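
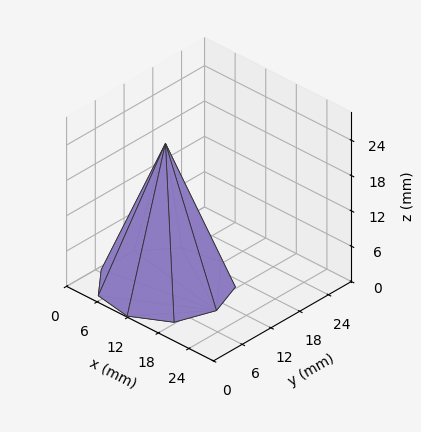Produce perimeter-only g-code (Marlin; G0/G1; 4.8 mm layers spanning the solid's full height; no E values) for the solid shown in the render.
Reading the render: the shape is a regular 9-sided pyramid, base circumscribed radius ≈ 10 mm, apex at z ≈ 24 mm (dimensions read to the nearest mm from the axis ticks). For the g-code, the solid's height is divided into equal slices at the stated Δz and each level perimeter traced with G1 moves after a G0 lift.

; perimeter-only toolpath
G21 ; units = mm
G90 ; absolute positioning
G28 ; home
; layer 1
G0 Z4.8
G0 X18.0 Y10.0
G1 X16.2 Y15.1
G1 X11.4 Y17.8
G1 X6.0 Y17.0
G1 X2.5 Y12.7
G1 X2.5 Y7.3
G1 X6.0 Y3.0
G1 X11.4 Y2.2
G1 X16.2 Y4.9
G1 X18.0 Y10.0
; layer 2
G0 Z9.6
G0 X16.0 Y10.0
G1 X14.6 Y13.8
G1 X11.0 Y15.9
G1 X7.0 Y15.2
G1 X4.4 Y12.0
G1 X4.4 Y8.0
G1 X7.0 Y4.8
G1 X11.0 Y4.1
G1 X14.6 Y6.2
G1 X16.0 Y10.0
; layer 3
G0 Z14.4
G0 X14.0 Y10.0
G1 X13.1 Y12.6
G1 X10.7 Y13.9
G1 X8.0 Y13.5
G1 X6.2 Y11.4
G1 X6.2 Y8.6
G1 X8.0 Y6.5
G1 X10.7 Y6.1
G1 X13.1 Y7.4
G1 X14.0 Y10.0
; layer 4
G0 Z19.2
G0 X12.0 Y10.0
G1 X11.5 Y11.3
G1 X10.3 Y12.0
G1 X9.0 Y11.7
G1 X8.1 Y10.7
G1 X8.1 Y9.3
G1 X9.0 Y8.3
G1 X10.3 Y8.0
G1 X11.5 Y8.7
G1 X12.0 Y10.0
M2 ; end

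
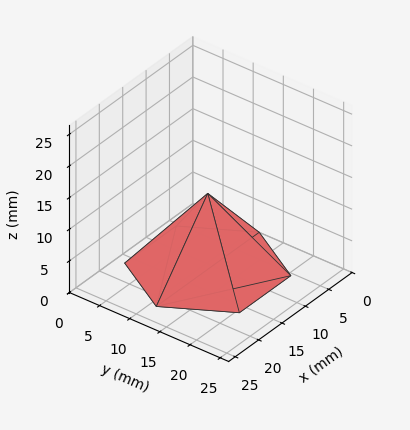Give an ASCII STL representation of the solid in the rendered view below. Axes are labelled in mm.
Reading the render: the shape is a regular 6-sided pyramid, base circumscribed radius ≈ 11 mm, apex at z ≈ 12 mm (dimensions read to the nearest mm from the axis ticks). For the STL, each face is triangulated and given an outward normal.

solid part
  facet normal 0.0000 0.0000 -1.0000
    outer loop
      vertex 5.5 20.5 0.0
      vertex 16.5 20.5 0.0
      vertex 22.0 11.0 0.0
    endloop
  endfacet
  facet normal 0.0000 0.0000 -1.0000
    outer loop
      vertex 0.0 11.0 0.0
      vertex 5.5 20.5 0.0
      vertex 22.0 11.0 0.0
    endloop
  endfacet
  facet normal 0.0000 0.0000 -1.0000
    outer loop
      vertex 5.5 1.5 0.0
      vertex 0.0 11.0 0.0
      vertex 22.0 11.0 0.0
    endloop
  endfacet
  facet normal 0.0000 0.0000 -1.0000
    outer loop
      vertex 16.5 1.5 0.0
      vertex 5.5 1.5 0.0
      vertex 22.0 11.0 0.0
    endloop
  endfacet
  facet normal 0.6780 0.3925 0.6215
    outer loop
      vertex 22.0 11.0 0.0
      vertex 16.5 20.5 0.0
      vertex 11.0 11.0 12.0
    endloop
  endfacet
  facet normal 0.0000 0.7840 0.6207
    outer loop
      vertex 16.5 20.5 0.0
      vertex 5.5 20.5 0.0
      vertex 11.0 11.0 12.0
    endloop
  endfacet
  facet normal -0.6780 0.3925 0.6215
    outer loop
      vertex 5.5 20.5 0.0
      vertex 0.0 11.0 0.0
      vertex 11.0 11.0 12.0
    endloop
  endfacet
  facet normal -0.6780 -0.3925 0.6215
    outer loop
      vertex 0.0 11.0 0.0
      vertex 5.5 1.5 0.0
      vertex 11.0 11.0 12.0
    endloop
  endfacet
  facet normal 0.0000 -0.7840 0.6207
    outer loop
      vertex 5.5 1.5 0.0
      vertex 16.5 1.5 0.0
      vertex 11.0 11.0 12.0
    endloop
  endfacet
  facet normal 0.6780 -0.3925 0.6215
    outer loop
      vertex 16.5 1.5 0.0
      vertex 22.0 11.0 0.0
      vertex 11.0 11.0 12.0
    endloop
  endfacet
endsolid part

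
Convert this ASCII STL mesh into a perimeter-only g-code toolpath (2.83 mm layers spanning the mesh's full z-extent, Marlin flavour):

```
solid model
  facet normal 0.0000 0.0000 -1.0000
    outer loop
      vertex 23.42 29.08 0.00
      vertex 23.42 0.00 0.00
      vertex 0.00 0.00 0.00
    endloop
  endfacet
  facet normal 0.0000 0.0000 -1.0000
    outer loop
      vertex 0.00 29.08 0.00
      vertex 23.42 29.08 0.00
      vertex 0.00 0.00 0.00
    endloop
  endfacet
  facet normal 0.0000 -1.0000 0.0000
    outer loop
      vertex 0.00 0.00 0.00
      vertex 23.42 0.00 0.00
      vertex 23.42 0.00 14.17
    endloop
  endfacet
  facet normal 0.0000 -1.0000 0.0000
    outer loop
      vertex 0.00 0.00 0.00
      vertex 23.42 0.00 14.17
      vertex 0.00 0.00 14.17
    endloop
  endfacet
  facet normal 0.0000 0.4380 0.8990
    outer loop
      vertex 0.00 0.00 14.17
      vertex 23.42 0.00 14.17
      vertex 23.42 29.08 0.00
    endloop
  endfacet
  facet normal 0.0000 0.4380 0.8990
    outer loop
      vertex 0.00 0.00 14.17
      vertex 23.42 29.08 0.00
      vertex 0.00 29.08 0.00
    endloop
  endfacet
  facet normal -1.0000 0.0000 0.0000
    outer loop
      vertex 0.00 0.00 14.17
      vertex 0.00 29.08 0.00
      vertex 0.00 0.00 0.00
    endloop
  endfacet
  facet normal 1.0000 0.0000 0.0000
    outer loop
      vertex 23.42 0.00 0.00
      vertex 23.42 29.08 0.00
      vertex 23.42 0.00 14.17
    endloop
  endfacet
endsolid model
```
; perimeter-only toolpath
G21 ; units = mm
G90 ; absolute positioning
G28 ; home
; layer 1
G0 Z2.83
G0 X0.00 Y0.00
G1 X23.42 Y0.00
G1 X23.42 Y23.26
G1 X0.00 Y23.26
G1 X0.00 Y0.00
; layer 2
G0 Z5.67
G0 X0.00 Y0.00
G1 X23.42 Y0.00
G1 X23.42 Y17.45
G1 X0.00 Y17.45
G1 X0.00 Y0.00
; layer 3
G0 Z8.50
G0 X0.00 Y0.00
G1 X23.42 Y0.00
G1 X23.42 Y11.63
G1 X0.00 Y11.63
G1 X0.00 Y0.00
; layer 4
G0 Z11.34
G0 X0.00 Y0.00
G1 X23.42 Y0.00
G1 X23.42 Y5.82
G1 X0.00 Y5.82
G1 X0.00 Y0.00
M2 ; end

The solid is a wedge (ramp): 23.4 × 29.1 mm base, rising to 14.2 mm along the y=0 edge and sloping linearly to z=0 at y=29.1. Slicing at Δz = 2.83 mm — 5 equal slices spanning the solid's height, so layer i sits at z = i·h/5 — gives 4 non-empty perimeters. Each is a 4-segment closed polygon; G0 lifts to the layer z and rapids to the start vertex, then G1 traces the edges. The cross-section shrinks linearly with z (the slice at the apex is degenerate and omitted).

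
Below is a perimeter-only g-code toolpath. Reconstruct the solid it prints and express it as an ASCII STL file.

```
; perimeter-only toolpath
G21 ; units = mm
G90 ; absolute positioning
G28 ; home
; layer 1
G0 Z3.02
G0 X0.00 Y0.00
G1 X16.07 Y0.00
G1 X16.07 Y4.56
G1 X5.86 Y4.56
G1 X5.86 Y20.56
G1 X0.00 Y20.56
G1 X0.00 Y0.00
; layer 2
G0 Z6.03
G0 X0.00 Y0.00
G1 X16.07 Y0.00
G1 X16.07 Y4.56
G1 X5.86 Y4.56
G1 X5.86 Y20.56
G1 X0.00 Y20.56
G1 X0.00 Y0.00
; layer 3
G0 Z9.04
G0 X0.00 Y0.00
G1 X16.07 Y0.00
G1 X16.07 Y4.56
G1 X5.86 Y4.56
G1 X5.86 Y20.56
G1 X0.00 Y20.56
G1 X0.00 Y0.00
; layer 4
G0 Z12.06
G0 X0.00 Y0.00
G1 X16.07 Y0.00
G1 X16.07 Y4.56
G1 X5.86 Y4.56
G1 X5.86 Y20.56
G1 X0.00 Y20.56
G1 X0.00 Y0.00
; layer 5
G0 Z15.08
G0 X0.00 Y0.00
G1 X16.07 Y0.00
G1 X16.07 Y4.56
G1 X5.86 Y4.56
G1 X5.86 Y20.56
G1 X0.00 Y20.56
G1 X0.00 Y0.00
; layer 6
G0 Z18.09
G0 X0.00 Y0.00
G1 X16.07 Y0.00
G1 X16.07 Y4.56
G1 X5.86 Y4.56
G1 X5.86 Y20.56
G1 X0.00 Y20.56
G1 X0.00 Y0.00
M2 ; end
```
solid part
  facet normal 0.0000 0.0000 -1.0000
    outer loop
      vertex 16.07 4.56 0.00
      vertex 16.07 0.00 0.00
      vertex 0.00 0.00 0.00
    endloop
  endfacet
  facet normal 0.0000 0.0000 -1.0000
    outer loop
      vertex 5.86 4.56 0.00
      vertex 16.07 4.56 0.00
      vertex 0.00 0.00 0.00
    endloop
  endfacet
  facet normal 0.0000 0.0000 -1.0000
    outer loop
      vertex 5.86 20.56 0.00
      vertex 5.86 4.56 0.00
      vertex 0.00 0.00 0.00
    endloop
  endfacet
  facet normal 0.0000 0.0000 -1.0000
    outer loop
      vertex 0.00 20.56 0.00
      vertex 5.86 20.56 0.00
      vertex 0.00 0.00 0.00
    endloop
  endfacet
  facet normal 0.0000 0.0000 1.0000
    outer loop
      vertex 0.00 0.00 18.09
      vertex 16.07 0.00 18.09
      vertex 16.07 4.56 18.09
    endloop
  endfacet
  facet normal 0.0000 0.0000 1.0000
    outer loop
      vertex 0.00 0.00 18.09
      vertex 16.07 4.56 18.09
      vertex 5.86 4.56 18.09
    endloop
  endfacet
  facet normal 0.0000 0.0000 1.0000
    outer loop
      vertex 0.00 0.00 18.09
      vertex 5.86 4.56 18.09
      vertex 5.86 20.56 18.09
    endloop
  endfacet
  facet normal 0.0000 0.0000 1.0000
    outer loop
      vertex 0.00 0.00 18.09
      vertex 5.86 20.56 18.09
      vertex 0.00 20.56 18.09
    endloop
  endfacet
  facet normal 0.0000 -1.0000 0.0000
    outer loop
      vertex 0.00 0.00 0.00
      vertex 16.07 0.00 0.00
      vertex 16.07 0.00 18.09
    endloop
  endfacet
  facet normal 0.0000 -1.0000 0.0000
    outer loop
      vertex 0.00 0.00 0.00
      vertex 16.07 0.00 18.09
      vertex 0.00 0.00 18.09
    endloop
  endfacet
  facet normal 1.0000 0.0000 0.0000
    outer loop
      vertex 16.07 0.00 0.00
      vertex 16.07 4.56 0.00
      vertex 16.07 4.56 18.09
    endloop
  endfacet
  facet normal 1.0000 0.0000 0.0000
    outer loop
      vertex 16.07 0.00 0.00
      vertex 16.07 4.56 18.09
      vertex 16.07 0.00 18.09
    endloop
  endfacet
  facet normal 0.0000 1.0000 0.0000
    outer loop
      vertex 16.07 4.56 0.00
      vertex 5.86 4.56 0.00
      vertex 5.86 4.56 18.09
    endloop
  endfacet
  facet normal 0.0000 1.0000 0.0000
    outer loop
      vertex 16.07 4.56 0.00
      vertex 5.86 4.56 18.09
      vertex 16.07 4.56 18.09
    endloop
  endfacet
  facet normal 1.0000 0.0000 0.0000
    outer loop
      vertex 5.86 4.56 0.00
      vertex 5.86 20.56 0.00
      vertex 5.86 20.56 18.09
    endloop
  endfacet
  facet normal 1.0000 0.0000 0.0000
    outer loop
      vertex 5.86 4.56 0.00
      vertex 5.86 20.56 18.09
      vertex 5.86 4.56 18.09
    endloop
  endfacet
  facet normal 0.0000 1.0000 0.0000
    outer loop
      vertex 5.86 20.56 0.00
      vertex 0.00 20.56 0.00
      vertex 0.00 20.56 18.09
    endloop
  endfacet
  facet normal 0.0000 1.0000 0.0000
    outer loop
      vertex 5.86 20.56 0.00
      vertex 0.00 20.56 18.09
      vertex 5.86 20.56 18.09
    endloop
  endfacet
  facet normal -1.0000 0.0000 0.0000
    outer loop
      vertex 0.00 20.56 0.00
      vertex 0.00 0.00 0.00
      vertex 0.00 0.00 18.09
    endloop
  endfacet
  facet normal -1.0000 0.0000 0.0000
    outer loop
      vertex 0.00 20.56 0.00
      vertex 0.00 0.00 18.09
      vertex 0.00 20.56 18.09
    endloop
  endfacet
endsolid part

The G0 Z moves step by Δz≈3.02 mm. Every layer's G1 loop is the same polygon, so the solid is a straight extrusion of it from z=0 to z≈18.1. Closing with flat bottom and top caps and triangulating gives 20 facets — an L-shaped prism: outer 16.1 × 20.6 mm, arm thicknesses ≈ 4.56 mm (horizontal) and 5.86 mm (vertical), extruded 18.1 mm in z.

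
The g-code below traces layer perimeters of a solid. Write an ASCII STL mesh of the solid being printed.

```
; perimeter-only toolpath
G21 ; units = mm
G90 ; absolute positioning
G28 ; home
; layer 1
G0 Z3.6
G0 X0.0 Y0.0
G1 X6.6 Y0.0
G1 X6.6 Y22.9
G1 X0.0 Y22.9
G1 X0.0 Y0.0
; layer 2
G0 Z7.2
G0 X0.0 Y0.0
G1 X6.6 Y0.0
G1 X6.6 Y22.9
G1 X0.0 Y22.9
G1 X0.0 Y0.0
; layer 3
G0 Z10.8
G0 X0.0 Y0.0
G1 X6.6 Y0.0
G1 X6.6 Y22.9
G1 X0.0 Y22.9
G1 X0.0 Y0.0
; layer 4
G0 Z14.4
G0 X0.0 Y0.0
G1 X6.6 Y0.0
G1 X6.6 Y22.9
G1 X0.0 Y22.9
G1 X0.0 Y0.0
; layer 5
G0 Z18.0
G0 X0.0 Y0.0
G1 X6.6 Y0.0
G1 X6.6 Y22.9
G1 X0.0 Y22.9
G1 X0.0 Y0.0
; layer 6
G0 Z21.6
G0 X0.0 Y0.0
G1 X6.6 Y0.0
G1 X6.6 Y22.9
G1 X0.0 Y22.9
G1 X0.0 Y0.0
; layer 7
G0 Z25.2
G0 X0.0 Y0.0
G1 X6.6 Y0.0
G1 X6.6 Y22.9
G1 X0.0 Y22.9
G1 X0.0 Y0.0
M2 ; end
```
solid part
  facet normal 0.0000 0.0000 -1.0000
    outer loop
      vertex 6.6 22.9 0.0
      vertex 6.6 0.0 0.0
      vertex 0.0 0.0 0.0
    endloop
  endfacet
  facet normal 0.0000 0.0000 -1.0000
    outer loop
      vertex 0.0 22.9 0.0
      vertex 6.6 22.9 0.0
      vertex 0.0 0.0 0.0
    endloop
  endfacet
  facet normal 0.0000 0.0000 1.0000
    outer loop
      vertex 0.0 0.0 25.2
      vertex 6.6 0.0 25.2
      vertex 6.6 22.9 25.2
    endloop
  endfacet
  facet normal 0.0000 0.0000 1.0000
    outer loop
      vertex 0.0 0.0 25.2
      vertex 6.6 22.9 25.2
      vertex 0.0 22.9 25.2
    endloop
  endfacet
  facet normal 0.0000 -1.0000 0.0000
    outer loop
      vertex 0.0 0.0 0.0
      vertex 6.6 0.0 0.0
      vertex 6.6 0.0 25.2
    endloop
  endfacet
  facet normal 0.0000 -1.0000 0.0000
    outer loop
      vertex 0.0 0.0 0.0
      vertex 6.6 0.0 25.2
      vertex 0.0 0.0 25.2
    endloop
  endfacet
  facet normal 0.0000 1.0000 0.0000
    outer loop
      vertex 6.6 22.9 25.2
      vertex 6.6 22.9 0.0
      vertex 0.0 22.9 0.0
    endloop
  endfacet
  facet normal 0.0000 1.0000 0.0000
    outer loop
      vertex 0.0 22.9 25.2
      vertex 6.6 22.9 25.2
      vertex 0.0 22.9 0.0
    endloop
  endfacet
  facet normal -1.0000 0.0000 0.0000
    outer loop
      vertex 0.0 22.9 25.2
      vertex 0.0 22.9 0.0
      vertex 0.0 0.0 0.0
    endloop
  endfacet
  facet normal -1.0000 0.0000 0.0000
    outer loop
      vertex 0.0 0.0 25.2
      vertex 0.0 22.9 25.2
      vertex 0.0 0.0 0.0
    endloop
  endfacet
  facet normal 1.0000 0.0000 0.0000
    outer loop
      vertex 6.6 0.0 0.0
      vertex 6.6 22.9 0.0
      vertex 6.6 22.9 25.2
    endloop
  endfacet
  facet normal 1.0000 0.0000 0.0000
    outer loop
      vertex 6.6 0.0 0.0
      vertex 6.6 22.9 25.2
      vertex 6.6 0.0 25.2
    endloop
  endfacet
endsolid part

The G0 Z moves step by Δz≈3.6 mm. Every layer's G1 loop is the same polygon, so the solid is a straight extrusion of it from z=0 to z≈25.2. Closing with flat bottom and top caps and triangulating gives 12 facets — a rectangular box, roughly 6.6 × 22.9 mm footprint and 25.2 mm tall.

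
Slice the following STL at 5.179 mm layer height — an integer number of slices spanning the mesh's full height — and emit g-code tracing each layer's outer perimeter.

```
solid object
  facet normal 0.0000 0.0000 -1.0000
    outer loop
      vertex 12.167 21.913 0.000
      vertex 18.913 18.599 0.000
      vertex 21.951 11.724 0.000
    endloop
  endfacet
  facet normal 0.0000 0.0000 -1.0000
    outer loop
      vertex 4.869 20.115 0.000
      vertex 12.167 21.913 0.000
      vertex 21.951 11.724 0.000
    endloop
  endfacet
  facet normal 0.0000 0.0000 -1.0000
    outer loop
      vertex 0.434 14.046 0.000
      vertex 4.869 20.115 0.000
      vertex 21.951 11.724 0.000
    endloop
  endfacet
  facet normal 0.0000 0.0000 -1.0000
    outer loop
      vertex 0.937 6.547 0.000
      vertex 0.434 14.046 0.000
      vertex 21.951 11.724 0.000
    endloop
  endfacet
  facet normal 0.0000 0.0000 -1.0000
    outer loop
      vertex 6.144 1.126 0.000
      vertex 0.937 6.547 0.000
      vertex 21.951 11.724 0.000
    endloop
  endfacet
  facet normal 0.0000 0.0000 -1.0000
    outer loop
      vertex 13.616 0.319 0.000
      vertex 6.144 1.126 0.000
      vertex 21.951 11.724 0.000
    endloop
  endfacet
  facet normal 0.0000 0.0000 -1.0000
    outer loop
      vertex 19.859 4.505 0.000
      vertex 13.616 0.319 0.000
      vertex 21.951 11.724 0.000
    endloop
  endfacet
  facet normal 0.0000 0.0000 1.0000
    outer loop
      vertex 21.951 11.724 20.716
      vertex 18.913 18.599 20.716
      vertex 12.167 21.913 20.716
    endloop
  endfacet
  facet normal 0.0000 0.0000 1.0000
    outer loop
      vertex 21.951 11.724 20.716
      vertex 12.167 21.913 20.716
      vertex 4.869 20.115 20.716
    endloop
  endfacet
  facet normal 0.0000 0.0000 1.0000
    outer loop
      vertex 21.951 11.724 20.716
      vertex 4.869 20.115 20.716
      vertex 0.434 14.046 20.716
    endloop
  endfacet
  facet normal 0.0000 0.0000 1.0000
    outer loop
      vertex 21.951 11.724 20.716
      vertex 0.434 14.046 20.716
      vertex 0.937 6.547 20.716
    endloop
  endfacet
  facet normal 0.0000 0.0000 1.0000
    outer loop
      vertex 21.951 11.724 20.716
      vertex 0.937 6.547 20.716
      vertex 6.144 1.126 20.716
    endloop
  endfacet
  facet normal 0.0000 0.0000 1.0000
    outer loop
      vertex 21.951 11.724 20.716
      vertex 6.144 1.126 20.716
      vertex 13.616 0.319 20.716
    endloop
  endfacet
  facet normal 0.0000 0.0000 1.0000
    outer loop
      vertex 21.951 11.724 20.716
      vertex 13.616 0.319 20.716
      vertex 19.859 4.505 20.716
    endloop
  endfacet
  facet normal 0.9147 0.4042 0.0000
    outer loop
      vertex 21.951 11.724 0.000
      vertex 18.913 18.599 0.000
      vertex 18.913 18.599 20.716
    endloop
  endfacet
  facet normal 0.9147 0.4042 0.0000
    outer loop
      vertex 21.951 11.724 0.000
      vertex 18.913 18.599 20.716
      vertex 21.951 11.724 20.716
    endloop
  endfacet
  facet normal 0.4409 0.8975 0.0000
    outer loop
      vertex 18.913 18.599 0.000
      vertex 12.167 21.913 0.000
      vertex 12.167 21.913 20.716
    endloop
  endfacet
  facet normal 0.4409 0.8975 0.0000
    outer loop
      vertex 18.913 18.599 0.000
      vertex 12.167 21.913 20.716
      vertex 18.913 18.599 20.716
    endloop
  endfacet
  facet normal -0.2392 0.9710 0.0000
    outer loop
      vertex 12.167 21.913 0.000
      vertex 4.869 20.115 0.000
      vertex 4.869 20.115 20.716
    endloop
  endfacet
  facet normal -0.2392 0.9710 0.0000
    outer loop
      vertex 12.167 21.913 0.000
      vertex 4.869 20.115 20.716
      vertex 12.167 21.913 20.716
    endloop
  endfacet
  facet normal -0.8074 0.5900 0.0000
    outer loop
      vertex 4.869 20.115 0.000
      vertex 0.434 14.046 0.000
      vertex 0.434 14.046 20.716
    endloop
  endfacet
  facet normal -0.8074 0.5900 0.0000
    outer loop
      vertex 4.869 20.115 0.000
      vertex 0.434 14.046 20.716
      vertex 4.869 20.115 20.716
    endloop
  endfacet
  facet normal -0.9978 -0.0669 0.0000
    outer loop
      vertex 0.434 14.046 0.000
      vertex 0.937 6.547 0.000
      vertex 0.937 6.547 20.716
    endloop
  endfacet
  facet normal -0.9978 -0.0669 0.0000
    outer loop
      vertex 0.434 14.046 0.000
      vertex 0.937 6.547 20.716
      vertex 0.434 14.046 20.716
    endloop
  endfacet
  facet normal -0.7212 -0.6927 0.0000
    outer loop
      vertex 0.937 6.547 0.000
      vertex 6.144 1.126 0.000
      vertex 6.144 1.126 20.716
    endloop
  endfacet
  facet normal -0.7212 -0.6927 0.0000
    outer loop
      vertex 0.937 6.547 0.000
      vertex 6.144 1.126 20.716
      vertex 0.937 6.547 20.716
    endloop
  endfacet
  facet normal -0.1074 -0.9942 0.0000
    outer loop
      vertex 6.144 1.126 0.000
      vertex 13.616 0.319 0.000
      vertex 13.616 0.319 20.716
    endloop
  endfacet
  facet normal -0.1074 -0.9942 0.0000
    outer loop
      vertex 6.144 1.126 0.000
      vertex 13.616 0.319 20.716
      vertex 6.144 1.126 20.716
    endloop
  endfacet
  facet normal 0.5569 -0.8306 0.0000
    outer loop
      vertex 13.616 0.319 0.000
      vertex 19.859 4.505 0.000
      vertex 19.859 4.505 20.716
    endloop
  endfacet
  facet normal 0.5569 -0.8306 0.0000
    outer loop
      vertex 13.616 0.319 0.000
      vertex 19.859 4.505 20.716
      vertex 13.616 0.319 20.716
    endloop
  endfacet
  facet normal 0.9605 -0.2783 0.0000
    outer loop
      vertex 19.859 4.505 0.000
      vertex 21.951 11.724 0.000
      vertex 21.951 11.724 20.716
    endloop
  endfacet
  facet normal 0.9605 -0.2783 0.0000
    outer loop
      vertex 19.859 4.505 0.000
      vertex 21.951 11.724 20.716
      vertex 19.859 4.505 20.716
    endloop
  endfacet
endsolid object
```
; perimeter-only toolpath
G21 ; units = mm
G90 ; absolute positioning
G28 ; home
; layer 1
G0 Z5.179
G0 X21.951 Y11.724
G1 X18.913 Y18.599
G1 X12.167 Y21.913
G1 X4.869 Y20.115
G1 X0.434 Y14.046
G1 X0.937 Y6.547
G1 X6.144 Y1.126
G1 X13.616 Y0.319
G1 X19.859 Y4.505
G1 X21.951 Y11.724
; layer 2
G0 Z10.358
G0 X21.951 Y11.724
G1 X18.913 Y18.599
G1 X12.167 Y21.913
G1 X4.869 Y20.115
G1 X0.434 Y14.046
G1 X0.937 Y6.547
G1 X6.144 Y1.126
G1 X13.616 Y0.319
G1 X19.859 Y4.505
G1 X21.951 Y11.724
; layer 3
G0 Z15.537
G0 X21.951 Y11.724
G1 X18.913 Y18.599
G1 X12.167 Y21.913
G1 X4.869 Y20.115
G1 X0.434 Y14.046
G1 X0.937 Y6.547
G1 X6.144 Y1.126
G1 X13.616 Y0.319
G1 X19.859 Y4.505
G1 X21.951 Y11.724
; layer 4
G0 Z20.716
G0 X21.951 Y11.724
G1 X18.913 Y18.599
G1 X12.167 Y21.913
G1 X4.869 Y20.115
G1 X0.434 Y14.046
G1 X0.937 Y6.547
G1 X6.144 Y1.126
G1 X13.616 Y0.319
G1 X19.859 Y4.505
G1 X21.951 Y11.724
M2 ; end

The solid is a regular 9-sided prism (a cylinder approximated with 9 flat sides), circumscribed radius ≈ 11 mm, height ≈ 20.7 mm. Slicing at Δz = 5.179 mm — 4 equal slices spanning the solid's height, so layer i sits at z = i·h/4 — gives 4 non-empty perimeters. Each is a 9-segment closed polygon; G0 lifts to the layer z and rapids to the start vertex, then G1 traces the edges.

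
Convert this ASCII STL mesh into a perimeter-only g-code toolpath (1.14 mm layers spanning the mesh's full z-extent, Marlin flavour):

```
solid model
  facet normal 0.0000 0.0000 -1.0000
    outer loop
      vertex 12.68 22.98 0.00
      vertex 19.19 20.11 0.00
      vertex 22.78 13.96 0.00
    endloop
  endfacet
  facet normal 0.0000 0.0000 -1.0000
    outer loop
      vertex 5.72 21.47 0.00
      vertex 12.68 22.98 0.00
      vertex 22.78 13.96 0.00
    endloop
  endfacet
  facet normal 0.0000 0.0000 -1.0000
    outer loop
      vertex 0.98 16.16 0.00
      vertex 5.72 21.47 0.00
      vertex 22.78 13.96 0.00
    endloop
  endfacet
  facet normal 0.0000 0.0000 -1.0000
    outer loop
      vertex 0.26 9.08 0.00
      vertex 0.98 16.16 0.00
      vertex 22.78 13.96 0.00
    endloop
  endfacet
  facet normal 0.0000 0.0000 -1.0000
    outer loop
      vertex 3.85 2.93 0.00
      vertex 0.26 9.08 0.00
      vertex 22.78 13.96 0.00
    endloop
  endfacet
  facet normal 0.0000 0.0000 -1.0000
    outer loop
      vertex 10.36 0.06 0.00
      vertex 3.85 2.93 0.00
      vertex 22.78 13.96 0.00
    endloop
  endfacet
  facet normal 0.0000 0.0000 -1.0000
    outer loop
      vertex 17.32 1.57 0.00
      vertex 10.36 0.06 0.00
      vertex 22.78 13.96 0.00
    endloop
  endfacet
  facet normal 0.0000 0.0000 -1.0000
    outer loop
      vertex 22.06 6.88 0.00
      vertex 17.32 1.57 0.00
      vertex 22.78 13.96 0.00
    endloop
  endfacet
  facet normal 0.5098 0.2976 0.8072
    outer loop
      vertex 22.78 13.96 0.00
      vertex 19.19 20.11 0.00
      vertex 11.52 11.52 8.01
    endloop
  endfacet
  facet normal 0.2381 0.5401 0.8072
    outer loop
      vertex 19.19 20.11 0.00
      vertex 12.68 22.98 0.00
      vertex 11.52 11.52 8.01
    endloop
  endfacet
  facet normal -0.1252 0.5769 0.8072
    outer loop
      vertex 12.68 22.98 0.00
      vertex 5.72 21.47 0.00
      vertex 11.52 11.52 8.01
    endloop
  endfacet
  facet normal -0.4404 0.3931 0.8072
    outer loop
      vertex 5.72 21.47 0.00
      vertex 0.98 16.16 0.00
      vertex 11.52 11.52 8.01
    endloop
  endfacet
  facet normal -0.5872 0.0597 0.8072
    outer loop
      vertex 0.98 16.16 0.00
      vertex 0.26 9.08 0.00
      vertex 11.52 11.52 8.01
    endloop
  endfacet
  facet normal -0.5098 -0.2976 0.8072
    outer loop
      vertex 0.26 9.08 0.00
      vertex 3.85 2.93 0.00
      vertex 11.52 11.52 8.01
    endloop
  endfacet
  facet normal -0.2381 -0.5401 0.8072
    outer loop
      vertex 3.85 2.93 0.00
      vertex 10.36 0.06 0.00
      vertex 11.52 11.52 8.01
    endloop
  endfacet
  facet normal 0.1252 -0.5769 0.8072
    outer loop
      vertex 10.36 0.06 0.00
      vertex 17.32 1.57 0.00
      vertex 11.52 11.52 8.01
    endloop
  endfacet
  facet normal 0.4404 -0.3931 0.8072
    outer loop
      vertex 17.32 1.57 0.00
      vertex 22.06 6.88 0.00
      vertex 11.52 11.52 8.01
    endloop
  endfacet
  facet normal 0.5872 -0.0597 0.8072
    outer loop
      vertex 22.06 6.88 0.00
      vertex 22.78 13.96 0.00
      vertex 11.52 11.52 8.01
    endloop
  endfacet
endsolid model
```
; perimeter-only toolpath
G21 ; units = mm
G90 ; absolute positioning
G28 ; home
; layer 1
G0 Z1.14
G0 X21.17 Y13.61
G1 X18.09 Y18.88
G1 X12.51 Y21.34
G1 X6.55 Y20.05
G1 X2.49 Y15.50
G1 X1.87 Y9.43
G1 X4.95 Y4.16
G1 X10.53 Y1.70
G1 X16.49 Y2.99
G1 X20.55 Y7.54
G1 X21.17 Y13.61
; layer 2
G0 Z2.29
G0 X19.56 Y13.26
G1 X17.00 Y17.66
G1 X12.35 Y19.71
G1 X7.38 Y18.63
G1 X3.99 Y14.83
G1 X3.48 Y9.78
G1 X6.04 Y5.38
G1 X10.69 Y3.33
G1 X15.66 Y4.41
G1 X19.05 Y8.21
G1 X19.56 Y13.26
; layer 3
G0 Z3.43
G0 X17.95 Y12.91
G1 X15.90 Y16.43
G1 X12.18 Y18.07
G1 X8.21 Y17.21
G1 X5.50 Y14.17
G1 X5.09 Y10.13
G1 X7.14 Y6.61
G1 X10.86 Y4.97
G1 X14.83 Y5.83
G1 X17.54 Y8.87
G1 X17.95 Y12.91
; layer 4
G0 Z4.58
G0 X16.35 Y12.57
G1 X14.81 Y15.20
G1 X12.02 Y16.43
G1 X9.03 Y15.78
G1 X7.00 Y13.51
G1 X6.69 Y10.47
G1 X8.23 Y7.84
G1 X11.02 Y6.61
G1 X14.01 Y7.26
G1 X16.04 Y9.53
G1 X16.35 Y12.57
; layer 5
G0 Z5.72
G0 X14.74 Y12.22
G1 X13.71 Y13.97
G1 X11.85 Y14.79
G1 X9.86 Y14.36
G1 X8.51 Y12.85
G1 X8.30 Y10.82
G1 X9.33 Y9.07
G1 X11.19 Y8.25
G1 X13.18 Y8.68
G1 X14.53 Y10.19
G1 X14.74 Y12.22
; layer 6
G0 Z6.87
G0 X13.13 Y11.87
G1 X12.62 Y12.75
G1 X11.69 Y13.16
G1 X10.69 Y12.94
G1 X10.01 Y12.18
G1 X9.91 Y11.17
G1 X10.42 Y10.29
G1 X11.35 Y9.88
G1 X12.35 Y10.10
G1 X13.03 Y10.86
G1 X13.13 Y11.87
M2 ; end

The solid is a regular 10-sided pyramid, base circumscribed radius ≈ 11.5 mm, apex at z ≈ 8.01 mm. Slicing at Δz = 1.14 mm — 7 equal slices spanning the solid's height, so layer i sits at z = i·h/7 — gives 6 non-empty perimeters. Each is a 10-segment closed polygon; G0 lifts to the layer z and rapids to the start vertex, then G1 traces the edges. The cross-section shrinks linearly with z (the slice at the apex is degenerate and omitted).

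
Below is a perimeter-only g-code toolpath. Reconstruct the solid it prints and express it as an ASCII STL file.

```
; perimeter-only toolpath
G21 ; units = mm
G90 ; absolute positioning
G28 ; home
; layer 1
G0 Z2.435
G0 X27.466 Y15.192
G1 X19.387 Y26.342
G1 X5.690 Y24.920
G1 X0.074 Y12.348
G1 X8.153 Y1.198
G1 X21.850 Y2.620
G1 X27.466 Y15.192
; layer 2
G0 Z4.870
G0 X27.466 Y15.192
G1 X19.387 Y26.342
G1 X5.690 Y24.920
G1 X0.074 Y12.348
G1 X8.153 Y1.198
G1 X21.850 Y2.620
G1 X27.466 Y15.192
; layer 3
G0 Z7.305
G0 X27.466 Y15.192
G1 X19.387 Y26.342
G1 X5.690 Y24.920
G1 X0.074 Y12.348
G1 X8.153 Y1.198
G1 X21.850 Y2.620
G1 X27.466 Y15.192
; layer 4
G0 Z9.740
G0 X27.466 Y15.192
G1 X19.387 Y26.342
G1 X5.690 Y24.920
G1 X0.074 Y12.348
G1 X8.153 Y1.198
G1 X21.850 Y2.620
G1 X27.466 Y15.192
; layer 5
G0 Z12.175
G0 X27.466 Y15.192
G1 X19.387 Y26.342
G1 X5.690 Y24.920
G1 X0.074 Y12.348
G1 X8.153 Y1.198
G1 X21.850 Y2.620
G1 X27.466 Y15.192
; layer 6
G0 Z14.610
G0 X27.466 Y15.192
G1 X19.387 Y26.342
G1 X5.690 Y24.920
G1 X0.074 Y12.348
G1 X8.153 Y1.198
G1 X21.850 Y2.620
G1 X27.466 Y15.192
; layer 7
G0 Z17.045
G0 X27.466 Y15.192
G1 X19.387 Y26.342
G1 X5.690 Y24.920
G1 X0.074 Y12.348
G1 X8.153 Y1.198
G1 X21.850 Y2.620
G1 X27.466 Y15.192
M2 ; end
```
solid part
  facet normal 0.0000 0.0000 -1.0000
    outer loop
      vertex 5.690 24.920 0.000
      vertex 19.387 26.342 0.000
      vertex 27.466 15.192 0.000
    endloop
  endfacet
  facet normal 0.0000 0.0000 -1.0000
    outer loop
      vertex 0.074 12.348 0.000
      vertex 5.690 24.920 0.000
      vertex 27.466 15.192 0.000
    endloop
  endfacet
  facet normal 0.0000 0.0000 -1.0000
    outer loop
      vertex 8.153 1.198 0.000
      vertex 0.074 12.348 0.000
      vertex 27.466 15.192 0.000
    endloop
  endfacet
  facet normal 0.0000 0.0000 -1.0000
    outer loop
      vertex 21.850 2.620 0.000
      vertex 8.153 1.198 0.000
      vertex 27.466 15.192 0.000
    endloop
  endfacet
  facet normal 0.0000 0.0000 1.0000
    outer loop
      vertex 27.466 15.192 17.045
      vertex 19.387 26.342 17.045
      vertex 5.690 24.920 17.045
    endloop
  endfacet
  facet normal 0.0000 0.0000 1.0000
    outer loop
      vertex 27.466 15.192 17.045
      vertex 5.690 24.920 17.045
      vertex 0.074 12.348 17.045
    endloop
  endfacet
  facet normal 0.0000 0.0000 1.0000
    outer loop
      vertex 27.466 15.192 17.045
      vertex 0.074 12.348 17.045
      vertex 8.153 1.198 17.045
    endloop
  endfacet
  facet normal 0.0000 0.0000 1.0000
    outer loop
      vertex 27.466 15.192 17.045
      vertex 8.153 1.198 17.045
      vertex 21.850 2.620 17.045
    endloop
  endfacet
  facet normal 0.8098 0.5867 0.0000
    outer loop
      vertex 27.466 15.192 0.000
      vertex 19.387 26.342 0.000
      vertex 19.387 26.342 17.045
    endloop
  endfacet
  facet normal 0.8098 0.5867 0.0000
    outer loop
      vertex 27.466 15.192 0.000
      vertex 19.387 26.342 17.045
      vertex 27.466 15.192 17.045
    endloop
  endfacet
  facet normal -0.1033 0.9947 0.0000
    outer loop
      vertex 19.387 26.342 0.000
      vertex 5.690 24.920 0.000
      vertex 5.690 24.920 17.045
    endloop
  endfacet
  facet normal -0.1033 0.9947 0.0000
    outer loop
      vertex 19.387 26.342 0.000
      vertex 5.690 24.920 17.045
      vertex 19.387 26.342 17.045
    endloop
  endfacet
  facet normal -0.9130 0.4079 0.0000
    outer loop
      vertex 5.690 24.920 0.000
      vertex 0.074 12.348 0.000
      vertex 0.074 12.348 17.045
    endloop
  endfacet
  facet normal -0.9130 0.4079 0.0000
    outer loop
      vertex 5.690 24.920 0.000
      vertex 0.074 12.348 17.045
      vertex 5.690 24.920 17.045
    endloop
  endfacet
  facet normal -0.8098 -0.5867 0.0000
    outer loop
      vertex 0.074 12.348 0.000
      vertex 8.153 1.198 0.000
      vertex 8.153 1.198 17.045
    endloop
  endfacet
  facet normal -0.8098 -0.5867 0.0000
    outer loop
      vertex 0.074 12.348 0.000
      vertex 8.153 1.198 17.045
      vertex 0.074 12.348 17.045
    endloop
  endfacet
  facet normal 0.1033 -0.9947 0.0000
    outer loop
      vertex 8.153 1.198 0.000
      vertex 21.850 2.620 0.000
      vertex 21.850 2.620 17.045
    endloop
  endfacet
  facet normal 0.1033 -0.9947 0.0000
    outer loop
      vertex 8.153 1.198 0.000
      vertex 21.850 2.620 17.045
      vertex 8.153 1.198 17.045
    endloop
  endfacet
  facet normal 0.9130 -0.4079 0.0000
    outer loop
      vertex 21.850 2.620 0.000
      vertex 27.466 15.192 0.000
      vertex 27.466 15.192 17.045
    endloop
  endfacet
  facet normal 0.9130 -0.4079 0.0000
    outer loop
      vertex 21.850 2.620 0.000
      vertex 27.466 15.192 17.045
      vertex 21.850 2.620 17.045
    endloop
  endfacet
endsolid part

The G0 Z moves step by Δz≈2.435 mm. Every layer's G1 loop is the same polygon, so the solid is a straight extrusion of it from z=0 to z≈17. Closing with flat bottom and top caps and triangulating gives 20 facets — a regular 6-sided prism (a cylinder approximated with 6 flat sides), circumscribed radius ≈ 13.8 mm, height ≈ 17 mm.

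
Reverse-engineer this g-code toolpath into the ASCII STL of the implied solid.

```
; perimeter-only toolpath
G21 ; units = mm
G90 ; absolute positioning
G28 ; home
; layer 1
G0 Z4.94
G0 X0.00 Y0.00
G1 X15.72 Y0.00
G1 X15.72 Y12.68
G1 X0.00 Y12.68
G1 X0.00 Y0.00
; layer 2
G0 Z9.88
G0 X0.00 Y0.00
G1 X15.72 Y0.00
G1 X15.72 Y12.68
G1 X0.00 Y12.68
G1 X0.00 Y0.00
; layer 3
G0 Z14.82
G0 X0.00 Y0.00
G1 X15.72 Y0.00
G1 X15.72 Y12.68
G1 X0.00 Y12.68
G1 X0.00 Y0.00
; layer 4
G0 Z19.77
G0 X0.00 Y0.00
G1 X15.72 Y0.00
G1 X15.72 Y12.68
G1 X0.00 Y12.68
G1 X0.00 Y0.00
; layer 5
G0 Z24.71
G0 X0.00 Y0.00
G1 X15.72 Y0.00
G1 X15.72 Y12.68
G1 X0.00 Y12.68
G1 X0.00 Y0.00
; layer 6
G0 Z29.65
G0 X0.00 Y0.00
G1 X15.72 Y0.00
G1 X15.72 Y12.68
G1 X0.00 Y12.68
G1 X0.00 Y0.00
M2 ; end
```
solid part
  facet normal 0.0000 0.0000 -1.0000
    outer loop
      vertex 15.72 12.68 0.00
      vertex 15.72 0.00 0.00
      vertex 0.00 0.00 0.00
    endloop
  endfacet
  facet normal 0.0000 0.0000 -1.0000
    outer loop
      vertex 0.00 12.68 0.00
      vertex 15.72 12.68 0.00
      vertex 0.00 0.00 0.00
    endloop
  endfacet
  facet normal 0.0000 0.0000 1.0000
    outer loop
      vertex 0.00 0.00 29.65
      vertex 15.72 0.00 29.65
      vertex 15.72 12.68 29.65
    endloop
  endfacet
  facet normal 0.0000 0.0000 1.0000
    outer loop
      vertex 0.00 0.00 29.65
      vertex 15.72 12.68 29.65
      vertex 0.00 12.68 29.65
    endloop
  endfacet
  facet normal 0.0000 -1.0000 0.0000
    outer loop
      vertex 0.00 0.00 0.00
      vertex 15.72 0.00 0.00
      vertex 15.72 0.00 29.65
    endloop
  endfacet
  facet normal 0.0000 -1.0000 0.0000
    outer loop
      vertex 0.00 0.00 0.00
      vertex 15.72 0.00 29.65
      vertex 0.00 0.00 29.65
    endloop
  endfacet
  facet normal 0.0000 1.0000 0.0000
    outer loop
      vertex 15.72 12.68 29.65
      vertex 15.72 12.68 0.00
      vertex 0.00 12.68 0.00
    endloop
  endfacet
  facet normal 0.0000 1.0000 0.0000
    outer loop
      vertex 0.00 12.68 29.65
      vertex 15.72 12.68 29.65
      vertex 0.00 12.68 0.00
    endloop
  endfacet
  facet normal -1.0000 0.0000 0.0000
    outer loop
      vertex 0.00 12.68 29.65
      vertex 0.00 12.68 0.00
      vertex 0.00 0.00 0.00
    endloop
  endfacet
  facet normal -1.0000 0.0000 0.0000
    outer loop
      vertex 0.00 0.00 29.65
      vertex 0.00 12.68 29.65
      vertex 0.00 0.00 0.00
    endloop
  endfacet
  facet normal 1.0000 0.0000 0.0000
    outer loop
      vertex 15.72 0.00 0.00
      vertex 15.72 12.68 0.00
      vertex 15.72 12.68 29.65
    endloop
  endfacet
  facet normal 1.0000 0.0000 0.0000
    outer loop
      vertex 15.72 0.00 0.00
      vertex 15.72 12.68 29.65
      vertex 15.72 0.00 29.65
    endloop
  endfacet
endsolid part

The G0 Z moves step by Δz≈4.94 mm. Every layer's G1 loop is the same polygon, so the solid is a straight extrusion of it from z=0 to z≈29.6. Closing with flat bottom and top caps and triangulating gives 12 facets — a rectangular box, roughly 15.7 × 12.7 mm footprint and 29.6 mm tall.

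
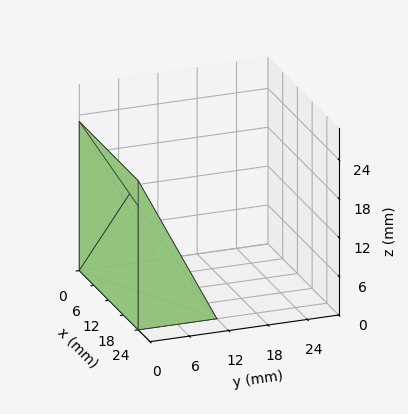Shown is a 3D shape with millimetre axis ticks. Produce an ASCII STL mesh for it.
Reading the render: the shape is a wedge (ramp): 24 × 12 mm base, rising to 23 mm along the y=0 edge and sloping linearly to z=0 at y=12 (dimensions read to the nearest mm from the axis ticks). For the STL, each face is triangulated and given an outward normal.

solid part
  facet normal 0.0000 0.0000 -1.0000
    outer loop
      vertex 24.000 12.000 0.000
      vertex 24.000 0.000 0.000
      vertex 0.000 0.000 0.000
    endloop
  endfacet
  facet normal 0.0000 0.0000 -1.0000
    outer loop
      vertex 0.000 12.000 0.000
      vertex 24.000 12.000 0.000
      vertex 0.000 0.000 0.000
    endloop
  endfacet
  facet normal 0.0000 -1.0000 0.0000
    outer loop
      vertex 0.000 0.000 0.000
      vertex 24.000 0.000 0.000
      vertex 24.000 0.000 23.000
    endloop
  endfacet
  facet normal 0.0000 -1.0000 0.0000
    outer loop
      vertex 0.000 0.000 0.000
      vertex 24.000 0.000 23.000
      vertex 0.000 0.000 23.000
    endloop
  endfacet
  facet normal 0.0000 0.8866 0.4626
    outer loop
      vertex 0.000 0.000 23.000
      vertex 24.000 0.000 23.000
      vertex 24.000 12.000 0.000
    endloop
  endfacet
  facet normal 0.0000 0.8866 0.4626
    outer loop
      vertex 0.000 0.000 23.000
      vertex 24.000 12.000 0.000
      vertex 0.000 12.000 0.000
    endloop
  endfacet
  facet normal -1.0000 0.0000 0.0000
    outer loop
      vertex 0.000 0.000 23.000
      vertex 0.000 12.000 0.000
      vertex 0.000 0.000 0.000
    endloop
  endfacet
  facet normal 1.0000 0.0000 0.0000
    outer loop
      vertex 24.000 0.000 0.000
      vertex 24.000 12.000 0.000
      vertex 24.000 0.000 23.000
    endloop
  endfacet
endsolid part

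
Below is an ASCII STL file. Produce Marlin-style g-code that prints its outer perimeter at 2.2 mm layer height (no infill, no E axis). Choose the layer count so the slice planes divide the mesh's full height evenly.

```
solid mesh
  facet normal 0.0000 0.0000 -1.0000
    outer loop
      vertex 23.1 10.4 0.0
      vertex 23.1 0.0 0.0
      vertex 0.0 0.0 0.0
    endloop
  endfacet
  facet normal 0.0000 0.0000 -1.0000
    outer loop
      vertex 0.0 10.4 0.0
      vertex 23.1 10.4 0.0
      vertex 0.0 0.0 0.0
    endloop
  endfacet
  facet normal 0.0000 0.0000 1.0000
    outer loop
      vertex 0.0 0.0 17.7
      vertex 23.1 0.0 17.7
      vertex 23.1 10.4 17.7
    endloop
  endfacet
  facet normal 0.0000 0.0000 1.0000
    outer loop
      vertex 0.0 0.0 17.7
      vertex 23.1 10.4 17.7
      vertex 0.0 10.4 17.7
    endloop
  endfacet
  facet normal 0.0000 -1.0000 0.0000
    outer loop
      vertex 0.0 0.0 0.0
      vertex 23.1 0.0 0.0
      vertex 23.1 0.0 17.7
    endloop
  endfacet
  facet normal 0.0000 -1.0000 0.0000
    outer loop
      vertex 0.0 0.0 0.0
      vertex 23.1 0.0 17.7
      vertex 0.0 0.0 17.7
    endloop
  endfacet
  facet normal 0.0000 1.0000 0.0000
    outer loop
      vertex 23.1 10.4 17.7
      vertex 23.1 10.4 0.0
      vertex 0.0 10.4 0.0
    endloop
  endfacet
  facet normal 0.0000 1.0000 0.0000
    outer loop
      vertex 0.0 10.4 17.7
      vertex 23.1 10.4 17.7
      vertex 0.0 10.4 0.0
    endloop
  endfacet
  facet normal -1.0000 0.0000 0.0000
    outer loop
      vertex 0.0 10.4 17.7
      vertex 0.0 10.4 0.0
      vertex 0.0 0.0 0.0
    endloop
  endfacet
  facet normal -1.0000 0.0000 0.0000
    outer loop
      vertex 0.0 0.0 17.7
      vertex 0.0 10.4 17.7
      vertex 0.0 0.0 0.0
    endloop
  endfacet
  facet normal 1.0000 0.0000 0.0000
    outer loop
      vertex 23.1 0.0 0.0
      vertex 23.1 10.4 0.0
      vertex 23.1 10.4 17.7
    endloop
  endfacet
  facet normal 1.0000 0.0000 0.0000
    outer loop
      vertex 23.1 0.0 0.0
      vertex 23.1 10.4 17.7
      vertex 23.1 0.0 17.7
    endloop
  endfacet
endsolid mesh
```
; perimeter-only toolpath
G21 ; units = mm
G90 ; absolute positioning
G28 ; home
; layer 1
G0 Z2.2
G0 X0.0 Y0.0
G1 X23.1 Y0.0
G1 X23.1 Y10.4
G1 X0.0 Y10.4
G1 X0.0 Y0.0
; layer 2
G0 Z4.4
G0 X0.0 Y0.0
G1 X23.1 Y0.0
G1 X23.1 Y10.4
G1 X0.0 Y10.4
G1 X0.0 Y0.0
; layer 3
G0 Z6.6
G0 X0.0 Y0.0
G1 X23.1 Y0.0
G1 X23.1 Y10.4
G1 X0.0 Y10.4
G1 X0.0 Y0.0
; layer 4
G0 Z8.8
G0 X0.0 Y0.0
G1 X23.1 Y0.0
G1 X23.1 Y10.4
G1 X0.0 Y10.4
G1 X0.0 Y0.0
; layer 5
G0 Z11.1
G0 X0.0 Y0.0
G1 X23.1 Y0.0
G1 X23.1 Y10.4
G1 X0.0 Y10.4
G1 X0.0 Y0.0
; layer 6
G0 Z13.3
G0 X0.0 Y0.0
G1 X23.1 Y0.0
G1 X23.1 Y10.4
G1 X0.0 Y10.4
G1 X0.0 Y0.0
; layer 7
G0 Z15.5
G0 X0.0 Y0.0
G1 X23.1 Y0.0
G1 X23.1 Y10.4
G1 X0.0 Y10.4
G1 X0.0 Y0.0
; layer 8
G0 Z17.7
G0 X0.0 Y0.0
G1 X23.1 Y0.0
G1 X23.1 Y10.4
G1 X0.0 Y10.4
G1 X0.0 Y0.0
M2 ; end

The solid is a rectangular box, roughly 23.1 × 10.4 mm footprint and 17.7 mm tall. Slicing at Δz = 2.2 mm — 8 equal slices spanning the solid's height, so layer i sits at z = i·h/8 — gives 8 non-empty perimeters. Each is a 4-segment closed polygon; G0 lifts to the layer z and rapids to the start vertex, then G1 traces the edges.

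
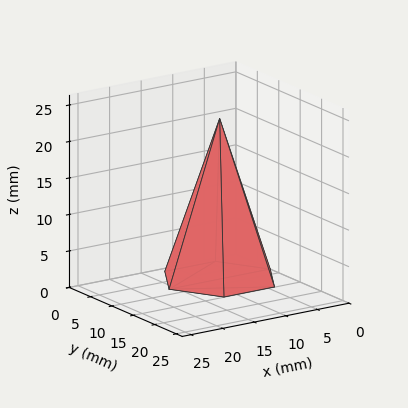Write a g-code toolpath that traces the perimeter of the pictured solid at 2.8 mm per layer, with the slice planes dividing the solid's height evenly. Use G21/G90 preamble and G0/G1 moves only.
Reading the render: the shape is a regular 6-sided pyramid, base circumscribed radius ≈ 8 mm, apex at z ≈ 22 mm (dimensions read to the nearest mm from the axis ticks). For the g-code, the solid's height is divided into equal slices at the stated Δz and each level perimeter traced with G1 moves after a G0 lift.

; perimeter-only toolpath
G21 ; units = mm
G90 ; absolute positioning
G28 ; home
; layer 1
G0 Z2.8
G0 X15.0 Y8.0
G1 X11.5 Y14.0
G1 X4.5 Y14.0
G1 X1.0 Y8.0
G1 X4.5 Y2.0
G1 X11.5 Y2.0
G1 X15.0 Y8.0
; layer 2
G0 Z5.5
G0 X14.0 Y8.0
G1 X11.0 Y13.2
G1 X5.0 Y13.2
G1 X2.0 Y8.0
G1 X5.0 Y2.8
G1 X11.0 Y2.8
G1 X14.0 Y8.0
; layer 3
G0 Z8.2
G0 X13.0 Y8.0
G1 X10.5 Y12.3
G1 X5.5 Y12.3
G1 X3.0 Y8.0
G1 X5.5 Y3.7
G1 X10.5 Y3.7
G1 X13.0 Y8.0
; layer 4
G0 Z11.0
G0 X12.0 Y8.0
G1 X10.0 Y11.4
G1 X6.0 Y11.4
G1 X4.0 Y8.0
G1 X6.0 Y4.5
G1 X10.0 Y4.5
G1 X12.0 Y8.0
; layer 5
G0 Z13.8
G0 X11.0 Y8.0
G1 X9.5 Y10.6
G1 X6.5 Y10.6
G1 X5.0 Y8.0
G1 X6.5 Y5.4
G1 X9.5 Y5.4
G1 X11.0 Y8.0
; layer 6
G0 Z16.5
G0 X10.0 Y8.0
G1 X9.0 Y9.7
G1 X7.0 Y9.7
G1 X6.0 Y8.0
G1 X7.0 Y6.3
G1 X9.0 Y6.3
G1 X10.0 Y8.0
; layer 7
G0 Z19.2
G0 X9.0 Y8.0
G1 X8.5 Y8.9
G1 X7.5 Y8.9
G1 X7.0 Y8.0
G1 X7.5 Y7.1
G1 X8.5 Y7.1
G1 X9.0 Y8.0
M2 ; end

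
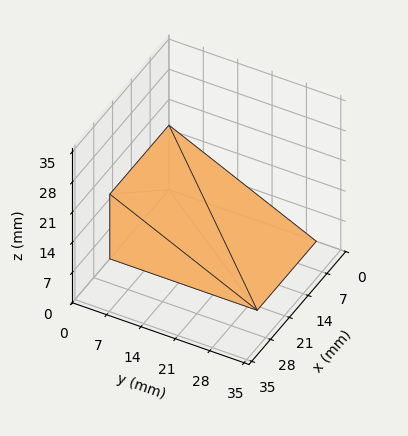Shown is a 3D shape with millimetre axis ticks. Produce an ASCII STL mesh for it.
Reading the render: the shape is a wedge (ramp): 22 × 30 mm base, rising to 15 mm along the y=0 edge and sloping linearly to z=0 at y=30 (dimensions read to the nearest mm from the axis ticks). For the STL, each face is triangulated and given an outward normal.

solid part
  facet normal 0.0000 0.0000 -1.0000
    outer loop
      vertex 22.000 30.000 0.000
      vertex 22.000 0.000 0.000
      vertex 0.000 0.000 0.000
    endloop
  endfacet
  facet normal 0.0000 0.0000 -1.0000
    outer loop
      vertex 0.000 30.000 0.000
      vertex 22.000 30.000 0.000
      vertex 0.000 0.000 0.000
    endloop
  endfacet
  facet normal 0.0000 -1.0000 0.0000
    outer loop
      vertex 0.000 0.000 0.000
      vertex 22.000 0.000 0.000
      vertex 22.000 0.000 15.000
    endloop
  endfacet
  facet normal 0.0000 -1.0000 0.0000
    outer loop
      vertex 0.000 0.000 0.000
      vertex 22.000 0.000 15.000
      vertex 0.000 0.000 15.000
    endloop
  endfacet
  facet normal 0.0000 0.4472 0.8944
    outer loop
      vertex 0.000 0.000 15.000
      vertex 22.000 0.000 15.000
      vertex 22.000 30.000 0.000
    endloop
  endfacet
  facet normal 0.0000 0.4472 0.8944
    outer loop
      vertex 0.000 0.000 15.000
      vertex 22.000 30.000 0.000
      vertex 0.000 30.000 0.000
    endloop
  endfacet
  facet normal -1.0000 0.0000 0.0000
    outer loop
      vertex 0.000 0.000 15.000
      vertex 0.000 30.000 0.000
      vertex 0.000 0.000 0.000
    endloop
  endfacet
  facet normal 1.0000 0.0000 0.0000
    outer loop
      vertex 22.000 0.000 0.000
      vertex 22.000 30.000 0.000
      vertex 22.000 0.000 15.000
    endloop
  endfacet
endsolid part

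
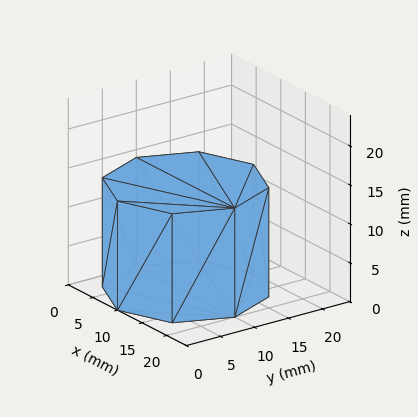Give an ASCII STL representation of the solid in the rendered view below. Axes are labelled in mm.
Reading the render: the shape is a regular 8-sided prism (a cylinder approximated with 8 flat sides), circumscribed radius ≈ 10 mm, height ≈ 14 mm (dimensions read to the nearest mm from the axis ticks). For the STL, each face is triangulated and given an outward normal.

solid part
  facet normal 0.0000 0.0000 -1.0000
    outer loop
      vertex 10.0 20.0 0.0
      vertex 17.1 17.1 0.0
      vertex 20.0 10.0 0.0
    endloop
  endfacet
  facet normal 0.0000 0.0000 -1.0000
    outer loop
      vertex 2.9 17.1 0.0
      vertex 10.0 20.0 0.0
      vertex 20.0 10.0 0.0
    endloop
  endfacet
  facet normal 0.0000 0.0000 -1.0000
    outer loop
      vertex 0.0 10.0 0.0
      vertex 2.9 17.1 0.0
      vertex 20.0 10.0 0.0
    endloop
  endfacet
  facet normal 0.0000 0.0000 -1.0000
    outer loop
      vertex 2.9 2.9 0.0
      vertex 0.0 10.0 0.0
      vertex 20.0 10.0 0.0
    endloop
  endfacet
  facet normal 0.0000 0.0000 -1.0000
    outer loop
      vertex 10.0 0.0 0.0
      vertex 2.9 2.9 0.0
      vertex 20.0 10.0 0.0
    endloop
  endfacet
  facet normal 0.0000 0.0000 -1.0000
    outer loop
      vertex 17.1 2.9 0.0
      vertex 10.0 0.0 0.0
      vertex 20.0 10.0 0.0
    endloop
  endfacet
  facet normal 0.0000 0.0000 1.0000
    outer loop
      vertex 20.0 10.0 14.0
      vertex 17.1 17.1 14.0
      vertex 10.0 20.0 14.0
    endloop
  endfacet
  facet normal 0.0000 0.0000 1.0000
    outer loop
      vertex 20.0 10.0 14.0
      vertex 10.0 20.0 14.0
      vertex 2.9 17.1 14.0
    endloop
  endfacet
  facet normal 0.0000 0.0000 1.0000
    outer loop
      vertex 20.0 10.0 14.0
      vertex 2.9 17.1 14.0
      vertex 0.0 10.0 14.0
    endloop
  endfacet
  facet normal 0.0000 0.0000 1.0000
    outer loop
      vertex 20.0 10.0 14.0
      vertex 0.0 10.0 14.0
      vertex 2.9 2.9 14.0
    endloop
  endfacet
  facet normal 0.0000 0.0000 1.0000
    outer loop
      vertex 20.0 10.0 14.0
      vertex 2.9 2.9 14.0
      vertex 10.0 0.0 14.0
    endloop
  endfacet
  facet normal 0.0000 0.0000 1.0000
    outer loop
      vertex 20.0 10.0 14.0
      vertex 10.0 0.0 14.0
      vertex 17.1 2.9 14.0
    endloop
  endfacet
  facet normal 0.9258 0.3781 0.0000
    outer loop
      vertex 20.0 10.0 0.0
      vertex 17.1 17.1 0.0
      vertex 17.1 17.1 14.0
    endloop
  endfacet
  facet normal 0.9258 0.3781 0.0000
    outer loop
      vertex 20.0 10.0 0.0
      vertex 17.1 17.1 14.0
      vertex 20.0 10.0 14.0
    endloop
  endfacet
  facet normal 0.3781 0.9258 0.0000
    outer loop
      vertex 17.1 17.1 0.0
      vertex 10.0 20.0 0.0
      vertex 10.0 20.0 14.0
    endloop
  endfacet
  facet normal 0.3781 0.9258 0.0000
    outer loop
      vertex 17.1 17.1 0.0
      vertex 10.0 20.0 14.0
      vertex 17.1 17.1 14.0
    endloop
  endfacet
  facet normal -0.3781 0.9258 0.0000
    outer loop
      vertex 10.0 20.0 0.0
      vertex 2.9 17.1 0.0
      vertex 2.9 17.1 14.0
    endloop
  endfacet
  facet normal -0.3781 0.9258 0.0000
    outer loop
      vertex 10.0 20.0 0.0
      vertex 2.9 17.1 14.0
      vertex 10.0 20.0 14.0
    endloop
  endfacet
  facet normal -0.9258 0.3781 0.0000
    outer loop
      vertex 2.9 17.1 0.0
      vertex 0.0 10.0 0.0
      vertex 0.0 10.0 14.0
    endloop
  endfacet
  facet normal -0.9258 0.3781 0.0000
    outer loop
      vertex 2.9 17.1 0.0
      vertex 0.0 10.0 14.0
      vertex 2.9 17.1 14.0
    endloop
  endfacet
  facet normal -0.9258 -0.3781 0.0000
    outer loop
      vertex 0.0 10.0 0.0
      vertex 2.9 2.9 0.0
      vertex 2.9 2.9 14.0
    endloop
  endfacet
  facet normal -0.9258 -0.3781 0.0000
    outer loop
      vertex 0.0 10.0 0.0
      vertex 2.9 2.9 14.0
      vertex 0.0 10.0 14.0
    endloop
  endfacet
  facet normal -0.3781 -0.9258 0.0000
    outer loop
      vertex 2.9 2.9 0.0
      vertex 10.0 0.0 0.0
      vertex 10.0 0.0 14.0
    endloop
  endfacet
  facet normal -0.3781 -0.9258 0.0000
    outer loop
      vertex 2.9 2.9 0.0
      vertex 10.0 0.0 14.0
      vertex 2.9 2.9 14.0
    endloop
  endfacet
  facet normal 0.3781 -0.9258 0.0000
    outer loop
      vertex 10.0 0.0 0.0
      vertex 17.1 2.9 0.0
      vertex 17.1 2.9 14.0
    endloop
  endfacet
  facet normal 0.3781 -0.9258 0.0000
    outer loop
      vertex 10.0 0.0 0.0
      vertex 17.1 2.9 14.0
      vertex 10.0 0.0 14.0
    endloop
  endfacet
  facet normal 0.9258 -0.3781 0.0000
    outer loop
      vertex 17.1 2.9 0.0
      vertex 20.0 10.0 0.0
      vertex 20.0 10.0 14.0
    endloop
  endfacet
  facet normal 0.9258 -0.3781 0.0000
    outer loop
      vertex 17.1 2.9 0.0
      vertex 20.0 10.0 14.0
      vertex 17.1 2.9 14.0
    endloop
  endfacet
endsolid part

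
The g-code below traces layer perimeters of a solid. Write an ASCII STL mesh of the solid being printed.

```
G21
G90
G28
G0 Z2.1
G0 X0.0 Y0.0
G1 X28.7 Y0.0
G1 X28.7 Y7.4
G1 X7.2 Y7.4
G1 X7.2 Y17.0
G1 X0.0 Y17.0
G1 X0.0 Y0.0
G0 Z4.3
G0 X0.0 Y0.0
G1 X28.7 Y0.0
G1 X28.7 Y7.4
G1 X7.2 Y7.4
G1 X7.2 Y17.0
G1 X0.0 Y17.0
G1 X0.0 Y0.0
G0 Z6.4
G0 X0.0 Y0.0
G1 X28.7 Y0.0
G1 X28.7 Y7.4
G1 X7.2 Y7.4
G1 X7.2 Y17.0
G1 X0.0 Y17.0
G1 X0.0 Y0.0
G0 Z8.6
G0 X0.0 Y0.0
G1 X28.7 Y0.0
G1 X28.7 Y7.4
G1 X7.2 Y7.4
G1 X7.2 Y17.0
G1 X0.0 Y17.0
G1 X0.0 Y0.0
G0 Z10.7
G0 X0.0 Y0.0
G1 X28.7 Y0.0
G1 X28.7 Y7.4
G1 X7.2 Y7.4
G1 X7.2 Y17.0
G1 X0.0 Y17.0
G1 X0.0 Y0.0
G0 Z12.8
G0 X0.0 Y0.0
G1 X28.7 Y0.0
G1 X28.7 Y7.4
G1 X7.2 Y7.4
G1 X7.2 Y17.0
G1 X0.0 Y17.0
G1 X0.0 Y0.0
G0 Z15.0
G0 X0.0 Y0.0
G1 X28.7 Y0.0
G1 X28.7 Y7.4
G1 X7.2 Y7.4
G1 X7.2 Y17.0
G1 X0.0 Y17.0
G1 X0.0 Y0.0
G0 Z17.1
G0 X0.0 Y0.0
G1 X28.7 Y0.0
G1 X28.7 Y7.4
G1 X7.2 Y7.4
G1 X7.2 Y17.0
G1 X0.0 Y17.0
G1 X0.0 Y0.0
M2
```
solid part
  facet normal 0.0000 0.0000 -1.0000
    outer loop
      vertex 28.7 7.4 0.0
      vertex 28.7 0.0 0.0
      vertex 0.0 0.0 0.0
    endloop
  endfacet
  facet normal 0.0000 0.0000 -1.0000
    outer loop
      vertex 7.2 7.4 0.0
      vertex 28.7 7.4 0.0
      vertex 0.0 0.0 0.0
    endloop
  endfacet
  facet normal 0.0000 0.0000 -1.0000
    outer loop
      vertex 7.2 17.0 0.0
      vertex 7.2 7.4 0.0
      vertex 0.0 0.0 0.0
    endloop
  endfacet
  facet normal 0.0000 0.0000 -1.0000
    outer loop
      vertex 0.0 17.0 0.0
      vertex 7.2 17.0 0.0
      vertex 0.0 0.0 0.0
    endloop
  endfacet
  facet normal 0.0000 0.0000 1.0000
    outer loop
      vertex 0.0 0.0 17.1
      vertex 28.7 0.0 17.1
      vertex 28.7 7.4 17.1
    endloop
  endfacet
  facet normal 0.0000 0.0000 1.0000
    outer loop
      vertex 0.0 0.0 17.1
      vertex 28.7 7.4 17.1
      vertex 7.2 7.4 17.1
    endloop
  endfacet
  facet normal 0.0000 0.0000 1.0000
    outer loop
      vertex 0.0 0.0 17.1
      vertex 7.2 7.4 17.1
      vertex 7.2 17.0 17.1
    endloop
  endfacet
  facet normal 0.0000 0.0000 1.0000
    outer loop
      vertex 0.0 0.0 17.1
      vertex 7.2 17.0 17.1
      vertex 0.0 17.0 17.1
    endloop
  endfacet
  facet normal 0.0000 -1.0000 0.0000
    outer loop
      vertex 0.0 0.0 0.0
      vertex 28.7 0.0 0.0
      vertex 28.7 0.0 17.1
    endloop
  endfacet
  facet normal 0.0000 -1.0000 0.0000
    outer loop
      vertex 0.0 0.0 0.0
      vertex 28.7 0.0 17.1
      vertex 0.0 0.0 17.1
    endloop
  endfacet
  facet normal 1.0000 0.0000 0.0000
    outer loop
      vertex 28.7 0.0 0.0
      vertex 28.7 7.4 0.0
      vertex 28.7 7.4 17.1
    endloop
  endfacet
  facet normal 1.0000 0.0000 0.0000
    outer loop
      vertex 28.7 0.0 0.0
      vertex 28.7 7.4 17.1
      vertex 28.7 0.0 17.1
    endloop
  endfacet
  facet normal 0.0000 1.0000 0.0000
    outer loop
      vertex 28.7 7.4 0.0
      vertex 7.2 7.4 0.0
      vertex 7.2 7.4 17.1
    endloop
  endfacet
  facet normal 0.0000 1.0000 0.0000
    outer loop
      vertex 28.7 7.4 0.0
      vertex 7.2 7.4 17.1
      vertex 28.7 7.4 17.1
    endloop
  endfacet
  facet normal 1.0000 0.0000 0.0000
    outer loop
      vertex 7.2 7.4 0.0
      vertex 7.2 17.0 0.0
      vertex 7.2 17.0 17.1
    endloop
  endfacet
  facet normal 1.0000 0.0000 0.0000
    outer loop
      vertex 7.2 7.4 0.0
      vertex 7.2 17.0 17.1
      vertex 7.2 7.4 17.1
    endloop
  endfacet
  facet normal 0.0000 1.0000 0.0000
    outer loop
      vertex 7.2 17.0 0.0
      vertex 0.0 17.0 0.0
      vertex 0.0 17.0 17.1
    endloop
  endfacet
  facet normal 0.0000 1.0000 0.0000
    outer loop
      vertex 7.2 17.0 0.0
      vertex 0.0 17.0 17.1
      vertex 7.2 17.0 17.1
    endloop
  endfacet
  facet normal -1.0000 0.0000 0.0000
    outer loop
      vertex 0.0 17.0 0.0
      vertex 0.0 0.0 0.0
      vertex 0.0 0.0 17.1
    endloop
  endfacet
  facet normal -1.0000 0.0000 0.0000
    outer loop
      vertex 0.0 17.0 0.0
      vertex 0.0 0.0 17.1
      vertex 0.0 17.0 17.1
    endloop
  endfacet
endsolid part

The G0 Z moves step by Δz≈2.1 mm. Every layer's G1 loop is the same polygon, so the solid is a straight extrusion of it from z=0 to z≈17.1. Closing with flat bottom and top caps and triangulating gives 20 facets — an L-shaped prism: outer 28.7 × 17 mm, arm thicknesses ≈ 7.4 mm (horizontal) and 7.2 mm (vertical), extruded 17.1 mm in z.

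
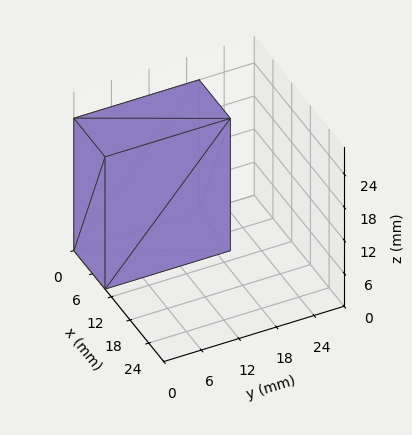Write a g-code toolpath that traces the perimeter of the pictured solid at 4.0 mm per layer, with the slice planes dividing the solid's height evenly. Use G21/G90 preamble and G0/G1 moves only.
Reading the render: the shape is a rectangular box, roughly 10 × 20 mm footprint and 24 mm tall (dimensions read to the nearest mm from the axis ticks). For the g-code, the solid's height is divided into equal slices at the stated Δz and each level perimeter traced with G1 moves after a G0 lift.

; perimeter-only toolpath
G21 ; units = mm
G90 ; absolute positioning
G28 ; home
; layer 1
G0 Z4.0
G0 X0.0 Y0.0
G1 X10.0 Y0.0
G1 X10.0 Y20.0
G1 X0.0 Y20.0
G1 X0.0 Y0.0
; layer 2
G0 Z8.0
G0 X0.0 Y0.0
G1 X10.0 Y0.0
G1 X10.0 Y20.0
G1 X0.0 Y20.0
G1 X0.0 Y0.0
; layer 3
G0 Z12.0
G0 X0.0 Y0.0
G1 X10.0 Y0.0
G1 X10.0 Y20.0
G1 X0.0 Y20.0
G1 X0.0 Y0.0
; layer 4
G0 Z16.0
G0 X0.0 Y0.0
G1 X10.0 Y0.0
G1 X10.0 Y20.0
G1 X0.0 Y20.0
G1 X0.0 Y0.0
; layer 5
G0 Z20.0
G0 X0.0 Y0.0
G1 X10.0 Y0.0
G1 X10.0 Y20.0
G1 X0.0 Y20.0
G1 X0.0 Y0.0
; layer 6
G0 Z24.0
G0 X0.0 Y0.0
G1 X10.0 Y0.0
G1 X10.0 Y20.0
G1 X0.0 Y20.0
G1 X0.0 Y0.0
M2 ; end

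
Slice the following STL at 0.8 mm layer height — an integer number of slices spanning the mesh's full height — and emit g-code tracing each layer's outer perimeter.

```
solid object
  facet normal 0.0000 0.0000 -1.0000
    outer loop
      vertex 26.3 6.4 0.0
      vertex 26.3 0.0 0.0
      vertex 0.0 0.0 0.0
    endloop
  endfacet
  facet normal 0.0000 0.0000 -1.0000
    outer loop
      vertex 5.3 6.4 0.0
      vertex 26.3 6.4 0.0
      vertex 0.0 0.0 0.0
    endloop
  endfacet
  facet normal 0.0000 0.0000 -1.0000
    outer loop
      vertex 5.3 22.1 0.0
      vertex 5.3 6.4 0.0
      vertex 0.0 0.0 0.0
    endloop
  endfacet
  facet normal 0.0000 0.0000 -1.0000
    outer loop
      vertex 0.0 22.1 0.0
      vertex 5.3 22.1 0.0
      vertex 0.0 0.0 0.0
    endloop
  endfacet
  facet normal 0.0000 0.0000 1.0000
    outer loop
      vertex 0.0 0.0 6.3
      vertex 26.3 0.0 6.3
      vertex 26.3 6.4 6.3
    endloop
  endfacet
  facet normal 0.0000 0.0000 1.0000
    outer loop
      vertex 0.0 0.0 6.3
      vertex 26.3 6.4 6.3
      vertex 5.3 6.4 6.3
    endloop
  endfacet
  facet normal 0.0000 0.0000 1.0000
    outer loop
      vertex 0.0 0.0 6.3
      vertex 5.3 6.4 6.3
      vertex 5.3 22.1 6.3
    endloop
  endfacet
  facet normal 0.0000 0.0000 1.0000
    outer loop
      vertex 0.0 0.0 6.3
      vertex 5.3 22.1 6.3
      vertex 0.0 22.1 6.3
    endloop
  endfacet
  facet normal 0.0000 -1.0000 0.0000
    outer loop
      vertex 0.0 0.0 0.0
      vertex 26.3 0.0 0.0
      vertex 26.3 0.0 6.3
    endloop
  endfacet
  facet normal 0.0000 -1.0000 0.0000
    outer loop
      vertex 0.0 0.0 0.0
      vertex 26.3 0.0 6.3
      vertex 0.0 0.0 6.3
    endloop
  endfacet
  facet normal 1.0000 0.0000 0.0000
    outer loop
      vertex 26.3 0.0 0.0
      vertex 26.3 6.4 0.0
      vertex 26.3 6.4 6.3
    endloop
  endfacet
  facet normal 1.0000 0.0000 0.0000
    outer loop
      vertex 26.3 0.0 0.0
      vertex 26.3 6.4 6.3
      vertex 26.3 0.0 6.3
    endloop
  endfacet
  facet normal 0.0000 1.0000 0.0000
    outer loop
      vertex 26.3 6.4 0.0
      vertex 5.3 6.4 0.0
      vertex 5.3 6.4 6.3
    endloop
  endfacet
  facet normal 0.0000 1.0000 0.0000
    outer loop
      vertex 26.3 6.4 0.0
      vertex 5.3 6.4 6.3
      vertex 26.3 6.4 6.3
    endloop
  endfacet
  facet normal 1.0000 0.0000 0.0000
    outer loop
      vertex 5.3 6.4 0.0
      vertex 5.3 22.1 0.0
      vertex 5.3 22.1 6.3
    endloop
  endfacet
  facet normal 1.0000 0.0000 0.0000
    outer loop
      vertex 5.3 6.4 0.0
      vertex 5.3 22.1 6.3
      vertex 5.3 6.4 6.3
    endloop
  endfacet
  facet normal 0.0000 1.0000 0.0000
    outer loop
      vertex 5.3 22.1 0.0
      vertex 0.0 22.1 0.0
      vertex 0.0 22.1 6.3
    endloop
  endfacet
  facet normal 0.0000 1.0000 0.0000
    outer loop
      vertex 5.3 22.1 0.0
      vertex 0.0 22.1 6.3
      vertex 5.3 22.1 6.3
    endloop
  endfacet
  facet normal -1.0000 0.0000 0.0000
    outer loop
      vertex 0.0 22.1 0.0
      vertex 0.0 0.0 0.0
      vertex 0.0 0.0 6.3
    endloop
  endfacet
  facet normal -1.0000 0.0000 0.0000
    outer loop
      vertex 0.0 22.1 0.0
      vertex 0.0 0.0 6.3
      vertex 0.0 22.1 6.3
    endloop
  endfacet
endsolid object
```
; perimeter-only toolpath
G21 ; units = mm
G90 ; absolute positioning
G28 ; home
; layer 1
G0 Z0.8
G0 X0.0 Y0.0
G1 X26.3 Y0.0
G1 X26.3 Y6.4
G1 X5.3 Y6.4
G1 X5.3 Y22.1
G1 X0.0 Y22.1
G1 X0.0 Y0.0
; layer 2
G0 Z1.6
G0 X0.0 Y0.0
G1 X26.3 Y0.0
G1 X26.3 Y6.4
G1 X5.3 Y6.4
G1 X5.3 Y22.1
G1 X0.0 Y22.1
G1 X0.0 Y0.0
; layer 3
G0 Z2.4
G0 X0.0 Y0.0
G1 X26.3 Y0.0
G1 X26.3 Y6.4
G1 X5.3 Y6.4
G1 X5.3 Y22.1
G1 X0.0 Y22.1
G1 X0.0 Y0.0
; layer 4
G0 Z3.1
G0 X0.0 Y0.0
G1 X26.3 Y0.0
G1 X26.3 Y6.4
G1 X5.3 Y6.4
G1 X5.3 Y22.1
G1 X0.0 Y22.1
G1 X0.0 Y0.0
; layer 5
G0 Z3.9
G0 X0.0 Y0.0
G1 X26.3 Y0.0
G1 X26.3 Y6.4
G1 X5.3 Y6.4
G1 X5.3 Y22.1
G1 X0.0 Y22.1
G1 X0.0 Y0.0
; layer 6
G0 Z4.7
G0 X0.0 Y0.0
G1 X26.3 Y0.0
G1 X26.3 Y6.4
G1 X5.3 Y6.4
G1 X5.3 Y22.1
G1 X0.0 Y22.1
G1 X0.0 Y0.0
; layer 7
G0 Z5.5
G0 X0.0 Y0.0
G1 X26.3 Y0.0
G1 X26.3 Y6.4
G1 X5.3 Y6.4
G1 X5.3 Y22.1
G1 X0.0 Y22.1
G1 X0.0 Y0.0
; layer 8
G0 Z6.3
G0 X0.0 Y0.0
G1 X26.3 Y0.0
G1 X26.3 Y6.4
G1 X5.3 Y6.4
G1 X5.3 Y22.1
G1 X0.0 Y22.1
G1 X0.0 Y0.0
M2 ; end

The solid is an L-shaped prism: outer 26.3 × 22.1 mm, arm thicknesses ≈ 6.4 mm (horizontal) and 5.3 mm (vertical), extruded 6.3 mm in z. Slicing at Δz = 0.8 mm — 8 equal slices spanning the solid's height, so layer i sits at z = i·h/8 — gives 8 non-empty perimeters. Each is a 6-segment closed polygon; G0 lifts to the layer z and rapids to the start vertex, then G1 traces the edges.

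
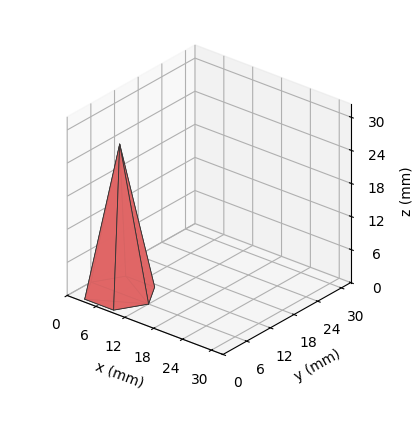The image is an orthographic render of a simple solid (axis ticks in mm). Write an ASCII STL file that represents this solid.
Reading the render: the shape is a regular 6-sided pyramid, base circumscribed radius ≈ 6 mm, apex at z ≈ 27 mm (dimensions read to the nearest mm from the axis ticks). For the STL, each face is triangulated and given an outward normal.

solid part
  facet normal 0.0000 0.0000 -1.0000
    outer loop
      vertex 3.0 11.2 0.0
      vertex 9.0 11.2 0.0
      vertex 12.0 6.0 0.0
    endloop
  endfacet
  facet normal 0.0000 0.0000 -1.0000
    outer loop
      vertex 0.0 6.0 0.0
      vertex 3.0 11.2 0.0
      vertex 12.0 6.0 0.0
    endloop
  endfacet
  facet normal 0.0000 0.0000 -1.0000
    outer loop
      vertex 3.0 0.8 0.0
      vertex 0.0 6.0 0.0
      vertex 12.0 6.0 0.0
    endloop
  endfacet
  facet normal 0.0000 0.0000 -1.0000
    outer loop
      vertex 9.0 0.8 0.0
      vertex 3.0 0.8 0.0
      vertex 12.0 6.0 0.0
    endloop
  endfacet
  facet normal 0.8506 0.4907 0.1890
    outer loop
      vertex 12.0 6.0 0.0
      vertex 9.0 11.2 0.0
      vertex 6.0 6.0 27.0
    endloop
  endfacet
  facet normal 0.0000 0.9820 0.1891
    outer loop
      vertex 9.0 11.2 0.0
      vertex 3.0 11.2 0.0
      vertex 6.0 6.0 27.0
    endloop
  endfacet
  facet normal -0.8506 0.4907 0.1890
    outer loop
      vertex 3.0 11.2 0.0
      vertex 0.0 6.0 0.0
      vertex 6.0 6.0 27.0
    endloop
  endfacet
  facet normal -0.8506 -0.4907 0.1890
    outer loop
      vertex 0.0 6.0 0.0
      vertex 3.0 0.8 0.0
      vertex 6.0 6.0 27.0
    endloop
  endfacet
  facet normal 0.0000 -0.9820 0.1891
    outer loop
      vertex 3.0 0.8 0.0
      vertex 9.0 0.8 0.0
      vertex 6.0 6.0 27.0
    endloop
  endfacet
  facet normal 0.8506 -0.4907 0.1890
    outer loop
      vertex 9.0 0.8 0.0
      vertex 12.0 6.0 0.0
      vertex 6.0 6.0 27.0
    endloop
  endfacet
endsolid part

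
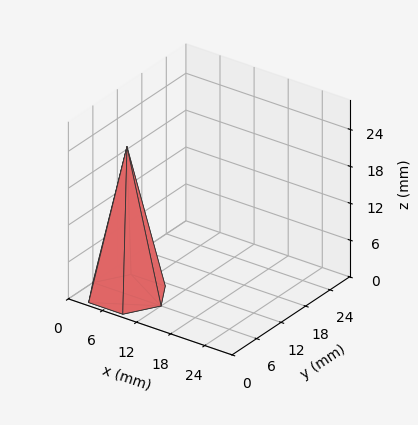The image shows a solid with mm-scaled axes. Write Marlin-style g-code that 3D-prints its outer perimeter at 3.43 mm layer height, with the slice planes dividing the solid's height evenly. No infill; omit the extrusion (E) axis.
Reading the render: the shape is a regular 6-sided pyramid, base circumscribed radius ≈ 6 mm, apex at z ≈ 24 mm (dimensions read to the nearest mm from the axis ticks). For the g-code, the solid's height is divided into equal slices at the stated Δz and each level perimeter traced with G1 moves after a G0 lift.

; perimeter-only toolpath
G21 ; units = mm
G90 ; absolute positioning
G28 ; home
; layer 1
G0 Z3.43
G0 X11.14 Y6.00
G1 X8.57 Y10.46
G1 X3.43 Y10.46
G1 X0.86 Y6.00
G1 X3.43 Y1.54
G1 X8.57 Y1.54
G1 X11.14 Y6.00
; layer 2
G0 Z6.86
G0 X10.29 Y6.00
G1 X8.14 Y9.71
G1 X3.86 Y9.71
G1 X1.71 Y6.00
G1 X3.86 Y2.29
G1 X8.14 Y2.29
G1 X10.29 Y6.00
; layer 3
G0 Z10.29
G0 X9.43 Y6.00
G1 X7.71 Y8.97
G1 X4.29 Y8.97
G1 X2.57 Y6.00
G1 X4.29 Y3.03
G1 X7.71 Y3.03
G1 X9.43 Y6.00
; layer 4
G0 Z13.71
G0 X8.57 Y6.00
G1 X7.29 Y8.23
G1 X4.71 Y8.23
G1 X3.43 Y6.00
G1 X4.71 Y3.77
G1 X7.29 Y3.77
G1 X8.57 Y6.00
; layer 5
G0 Z17.14
G0 X7.71 Y6.00
G1 X6.86 Y7.49
G1 X5.14 Y7.49
G1 X4.29 Y6.00
G1 X5.14 Y4.51
G1 X6.86 Y4.51
G1 X7.71 Y6.00
; layer 6
G0 Z20.57
G0 X6.86 Y6.00
G1 X6.43 Y6.74
G1 X5.57 Y6.74
G1 X5.14 Y6.00
G1 X5.57 Y5.26
G1 X6.43 Y5.26
G1 X6.86 Y6.00
M2 ; end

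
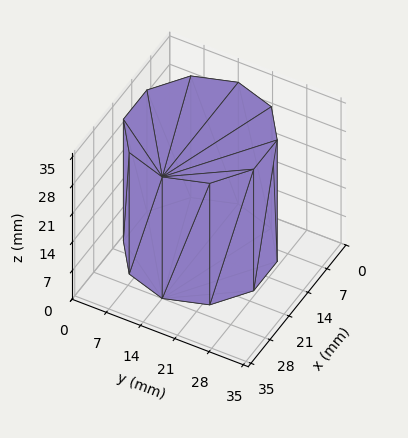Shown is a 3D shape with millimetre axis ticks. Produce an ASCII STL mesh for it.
Reading the render: the shape is a regular 10-sided prism (a cylinder approximated with 10 flat sides), circumscribed radius ≈ 14 mm, height ≈ 30 mm (dimensions read to the nearest mm from the axis ticks). For the STL, each face is triangulated and given an outward normal.

solid part
  facet normal 0.0000 0.0000 -1.0000
    outer loop
      vertex 18.33 27.31 0.00
      vertex 25.33 22.23 0.00
      vertex 28.00 14.00 0.00
    endloop
  endfacet
  facet normal 0.0000 0.0000 -1.0000
    outer loop
      vertex 9.67 27.31 0.00
      vertex 18.33 27.31 0.00
      vertex 28.00 14.00 0.00
    endloop
  endfacet
  facet normal 0.0000 0.0000 -1.0000
    outer loop
      vertex 2.67 22.23 0.00
      vertex 9.67 27.31 0.00
      vertex 28.00 14.00 0.00
    endloop
  endfacet
  facet normal 0.0000 0.0000 -1.0000
    outer loop
      vertex 0.00 14.00 0.00
      vertex 2.67 22.23 0.00
      vertex 28.00 14.00 0.00
    endloop
  endfacet
  facet normal 0.0000 0.0000 -1.0000
    outer loop
      vertex 2.67 5.77 0.00
      vertex 0.00 14.00 0.00
      vertex 28.00 14.00 0.00
    endloop
  endfacet
  facet normal 0.0000 0.0000 -1.0000
    outer loop
      vertex 9.67 0.69 0.00
      vertex 2.67 5.77 0.00
      vertex 28.00 14.00 0.00
    endloop
  endfacet
  facet normal 0.0000 0.0000 -1.0000
    outer loop
      vertex 18.33 0.69 0.00
      vertex 9.67 0.69 0.00
      vertex 28.00 14.00 0.00
    endloop
  endfacet
  facet normal 0.0000 0.0000 -1.0000
    outer loop
      vertex 25.33 5.77 0.00
      vertex 18.33 0.69 0.00
      vertex 28.00 14.00 0.00
    endloop
  endfacet
  facet normal 0.0000 0.0000 1.0000
    outer loop
      vertex 28.00 14.00 30.00
      vertex 25.33 22.23 30.00
      vertex 18.33 27.31 30.00
    endloop
  endfacet
  facet normal 0.0000 0.0000 1.0000
    outer loop
      vertex 28.00 14.00 30.00
      vertex 18.33 27.31 30.00
      vertex 9.67 27.31 30.00
    endloop
  endfacet
  facet normal 0.0000 0.0000 1.0000
    outer loop
      vertex 28.00 14.00 30.00
      vertex 9.67 27.31 30.00
      vertex 2.67 22.23 30.00
    endloop
  endfacet
  facet normal 0.0000 0.0000 1.0000
    outer loop
      vertex 28.00 14.00 30.00
      vertex 2.67 22.23 30.00
      vertex 0.00 14.00 30.00
    endloop
  endfacet
  facet normal 0.0000 0.0000 1.0000
    outer loop
      vertex 28.00 14.00 30.00
      vertex 0.00 14.00 30.00
      vertex 2.67 5.77 30.00
    endloop
  endfacet
  facet normal 0.0000 0.0000 1.0000
    outer loop
      vertex 28.00 14.00 30.00
      vertex 2.67 5.77 30.00
      vertex 9.67 0.69 30.00
    endloop
  endfacet
  facet normal 0.0000 0.0000 1.0000
    outer loop
      vertex 28.00 14.00 30.00
      vertex 9.67 0.69 30.00
      vertex 18.33 0.69 30.00
    endloop
  endfacet
  facet normal 0.0000 0.0000 1.0000
    outer loop
      vertex 28.00 14.00 30.00
      vertex 18.33 0.69 30.00
      vertex 25.33 5.77 30.00
    endloop
  endfacet
  facet normal 0.9512 0.3086 0.0000
    outer loop
      vertex 28.00 14.00 0.00
      vertex 25.33 22.23 0.00
      vertex 25.33 22.23 30.00
    endloop
  endfacet
  facet normal 0.9512 0.3086 0.0000
    outer loop
      vertex 28.00 14.00 0.00
      vertex 25.33 22.23 30.00
      vertex 28.00 14.00 30.00
    endloop
  endfacet
  facet normal 0.5873 0.8093 0.0000
    outer loop
      vertex 25.33 22.23 0.00
      vertex 18.33 27.31 0.00
      vertex 18.33 27.31 30.00
    endloop
  endfacet
  facet normal 0.5873 0.8093 0.0000
    outer loop
      vertex 25.33 22.23 0.00
      vertex 18.33 27.31 30.00
      vertex 25.33 22.23 30.00
    endloop
  endfacet
  facet normal 0.0000 1.0000 0.0000
    outer loop
      vertex 18.33 27.31 0.00
      vertex 9.67 27.31 0.00
      vertex 9.67 27.31 30.00
    endloop
  endfacet
  facet normal 0.0000 1.0000 0.0000
    outer loop
      vertex 18.33 27.31 0.00
      vertex 9.67 27.31 30.00
      vertex 18.33 27.31 30.00
    endloop
  endfacet
  facet normal -0.5873 0.8093 0.0000
    outer loop
      vertex 9.67 27.31 0.00
      vertex 2.67 22.23 0.00
      vertex 2.67 22.23 30.00
    endloop
  endfacet
  facet normal -0.5873 0.8093 0.0000
    outer loop
      vertex 9.67 27.31 0.00
      vertex 2.67 22.23 30.00
      vertex 9.67 27.31 30.00
    endloop
  endfacet
  facet normal -0.9512 0.3086 0.0000
    outer loop
      vertex 2.67 22.23 0.00
      vertex 0.00 14.00 0.00
      vertex 0.00 14.00 30.00
    endloop
  endfacet
  facet normal -0.9512 0.3086 0.0000
    outer loop
      vertex 2.67 22.23 0.00
      vertex 0.00 14.00 30.00
      vertex 2.67 22.23 30.00
    endloop
  endfacet
  facet normal -0.9512 -0.3086 0.0000
    outer loop
      vertex 0.00 14.00 0.00
      vertex 2.67 5.77 0.00
      vertex 2.67 5.77 30.00
    endloop
  endfacet
  facet normal -0.9512 -0.3086 0.0000
    outer loop
      vertex 0.00 14.00 0.00
      vertex 2.67 5.77 30.00
      vertex 0.00 14.00 30.00
    endloop
  endfacet
  facet normal -0.5873 -0.8093 0.0000
    outer loop
      vertex 2.67 5.77 0.00
      vertex 9.67 0.69 0.00
      vertex 9.67 0.69 30.00
    endloop
  endfacet
  facet normal -0.5873 -0.8093 0.0000
    outer loop
      vertex 2.67 5.77 0.00
      vertex 9.67 0.69 30.00
      vertex 2.67 5.77 30.00
    endloop
  endfacet
  facet normal 0.0000 -1.0000 0.0000
    outer loop
      vertex 9.67 0.69 0.00
      vertex 18.33 0.69 0.00
      vertex 18.33 0.69 30.00
    endloop
  endfacet
  facet normal 0.0000 -1.0000 0.0000
    outer loop
      vertex 9.67 0.69 0.00
      vertex 18.33 0.69 30.00
      vertex 9.67 0.69 30.00
    endloop
  endfacet
  facet normal 0.5873 -0.8093 0.0000
    outer loop
      vertex 18.33 0.69 0.00
      vertex 25.33 5.77 0.00
      vertex 25.33 5.77 30.00
    endloop
  endfacet
  facet normal 0.5873 -0.8093 0.0000
    outer loop
      vertex 18.33 0.69 0.00
      vertex 25.33 5.77 30.00
      vertex 18.33 0.69 30.00
    endloop
  endfacet
  facet normal 0.9512 -0.3086 0.0000
    outer loop
      vertex 25.33 5.77 0.00
      vertex 28.00 14.00 0.00
      vertex 28.00 14.00 30.00
    endloop
  endfacet
  facet normal 0.9512 -0.3086 0.0000
    outer loop
      vertex 25.33 5.77 0.00
      vertex 28.00 14.00 30.00
      vertex 25.33 5.77 30.00
    endloop
  endfacet
endsolid part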